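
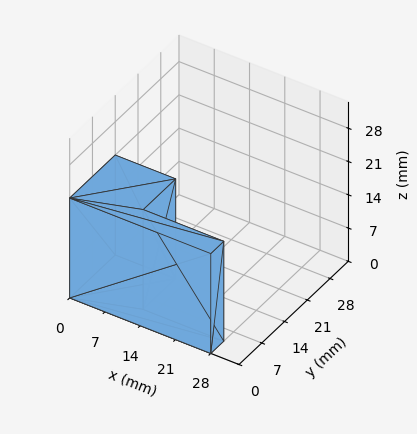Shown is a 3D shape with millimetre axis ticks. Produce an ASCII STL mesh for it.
Reading the render: the shape is an L-shaped prism: outer 28 × 14 mm, arm thicknesses ≈ 4 mm (horizontal) and 12 mm (vertical), extruded 21 mm in z (dimensions read to the nearest mm from the axis ticks). For the STL, each face is triangulated and given an outward normal.

solid part
  facet normal 0.0000 0.0000 -1.0000
    outer loop
      vertex 28.0 4.0 0.0
      vertex 28.0 0.0 0.0
      vertex 0.0 0.0 0.0
    endloop
  endfacet
  facet normal 0.0000 0.0000 -1.0000
    outer loop
      vertex 12.0 4.0 0.0
      vertex 28.0 4.0 0.0
      vertex 0.0 0.0 0.0
    endloop
  endfacet
  facet normal 0.0000 0.0000 -1.0000
    outer loop
      vertex 12.0 14.0 0.0
      vertex 12.0 4.0 0.0
      vertex 0.0 0.0 0.0
    endloop
  endfacet
  facet normal 0.0000 0.0000 -1.0000
    outer loop
      vertex 0.0 14.0 0.0
      vertex 12.0 14.0 0.0
      vertex 0.0 0.0 0.0
    endloop
  endfacet
  facet normal 0.0000 0.0000 1.0000
    outer loop
      vertex 0.0 0.0 21.0
      vertex 28.0 0.0 21.0
      vertex 28.0 4.0 21.0
    endloop
  endfacet
  facet normal 0.0000 0.0000 1.0000
    outer loop
      vertex 0.0 0.0 21.0
      vertex 28.0 4.0 21.0
      vertex 12.0 4.0 21.0
    endloop
  endfacet
  facet normal 0.0000 0.0000 1.0000
    outer loop
      vertex 0.0 0.0 21.0
      vertex 12.0 4.0 21.0
      vertex 12.0 14.0 21.0
    endloop
  endfacet
  facet normal 0.0000 0.0000 1.0000
    outer loop
      vertex 0.0 0.0 21.0
      vertex 12.0 14.0 21.0
      vertex 0.0 14.0 21.0
    endloop
  endfacet
  facet normal 0.0000 -1.0000 0.0000
    outer loop
      vertex 0.0 0.0 0.0
      vertex 28.0 0.0 0.0
      vertex 28.0 0.0 21.0
    endloop
  endfacet
  facet normal 0.0000 -1.0000 0.0000
    outer loop
      vertex 0.0 0.0 0.0
      vertex 28.0 0.0 21.0
      vertex 0.0 0.0 21.0
    endloop
  endfacet
  facet normal 1.0000 0.0000 0.0000
    outer loop
      vertex 28.0 0.0 0.0
      vertex 28.0 4.0 0.0
      vertex 28.0 4.0 21.0
    endloop
  endfacet
  facet normal 1.0000 0.0000 0.0000
    outer loop
      vertex 28.0 0.0 0.0
      vertex 28.0 4.0 21.0
      vertex 28.0 0.0 21.0
    endloop
  endfacet
  facet normal 0.0000 1.0000 0.0000
    outer loop
      vertex 28.0 4.0 0.0
      vertex 12.0 4.0 0.0
      vertex 12.0 4.0 21.0
    endloop
  endfacet
  facet normal 0.0000 1.0000 0.0000
    outer loop
      vertex 28.0 4.0 0.0
      vertex 12.0 4.0 21.0
      vertex 28.0 4.0 21.0
    endloop
  endfacet
  facet normal 1.0000 0.0000 0.0000
    outer loop
      vertex 12.0 4.0 0.0
      vertex 12.0 14.0 0.0
      vertex 12.0 14.0 21.0
    endloop
  endfacet
  facet normal 1.0000 0.0000 0.0000
    outer loop
      vertex 12.0 4.0 0.0
      vertex 12.0 14.0 21.0
      vertex 12.0 4.0 21.0
    endloop
  endfacet
  facet normal 0.0000 1.0000 0.0000
    outer loop
      vertex 12.0 14.0 0.0
      vertex 0.0 14.0 0.0
      vertex 0.0 14.0 21.0
    endloop
  endfacet
  facet normal 0.0000 1.0000 0.0000
    outer loop
      vertex 12.0 14.0 0.0
      vertex 0.0 14.0 21.0
      vertex 12.0 14.0 21.0
    endloop
  endfacet
  facet normal -1.0000 0.0000 0.0000
    outer loop
      vertex 0.0 14.0 0.0
      vertex 0.0 0.0 0.0
      vertex 0.0 0.0 21.0
    endloop
  endfacet
  facet normal -1.0000 0.0000 0.0000
    outer loop
      vertex 0.0 14.0 0.0
      vertex 0.0 0.0 21.0
      vertex 0.0 14.0 21.0
    endloop
  endfacet
endsolid part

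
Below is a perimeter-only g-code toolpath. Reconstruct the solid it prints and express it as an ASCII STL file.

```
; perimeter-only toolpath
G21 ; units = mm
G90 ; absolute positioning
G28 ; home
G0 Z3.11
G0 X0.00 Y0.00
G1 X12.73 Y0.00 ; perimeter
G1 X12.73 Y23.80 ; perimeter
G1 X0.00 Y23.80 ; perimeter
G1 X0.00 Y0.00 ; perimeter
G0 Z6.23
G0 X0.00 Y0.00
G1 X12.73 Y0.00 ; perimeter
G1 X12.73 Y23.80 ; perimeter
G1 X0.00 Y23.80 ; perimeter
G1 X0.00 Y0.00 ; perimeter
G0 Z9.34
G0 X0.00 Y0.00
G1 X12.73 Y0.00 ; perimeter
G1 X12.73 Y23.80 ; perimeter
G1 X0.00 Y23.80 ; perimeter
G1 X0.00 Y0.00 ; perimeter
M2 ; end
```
solid part
  facet normal 0.0000 0.0000 -1.0000
    outer loop
      vertex 12.73 23.80 0.00
      vertex 12.73 0.00 0.00
      vertex 0.00 0.00 0.00
    endloop
  endfacet
  facet normal 0.0000 0.0000 -1.0000
    outer loop
      vertex 0.00 23.80 0.00
      vertex 12.73 23.80 0.00
      vertex 0.00 0.00 0.00
    endloop
  endfacet
  facet normal 0.0000 0.0000 1.0000
    outer loop
      vertex 0.00 0.00 9.34
      vertex 12.73 0.00 9.34
      vertex 12.73 23.80 9.34
    endloop
  endfacet
  facet normal 0.0000 0.0000 1.0000
    outer loop
      vertex 0.00 0.00 9.34
      vertex 12.73 23.80 9.34
      vertex 0.00 23.80 9.34
    endloop
  endfacet
  facet normal 0.0000 -1.0000 0.0000
    outer loop
      vertex 0.00 0.00 0.00
      vertex 12.73 0.00 0.00
      vertex 12.73 0.00 9.34
    endloop
  endfacet
  facet normal 0.0000 -1.0000 0.0000
    outer loop
      vertex 0.00 0.00 0.00
      vertex 12.73 0.00 9.34
      vertex 0.00 0.00 9.34
    endloop
  endfacet
  facet normal 0.0000 1.0000 0.0000
    outer loop
      vertex 12.73 23.80 9.34
      vertex 12.73 23.80 0.00
      vertex 0.00 23.80 0.00
    endloop
  endfacet
  facet normal 0.0000 1.0000 0.0000
    outer loop
      vertex 0.00 23.80 9.34
      vertex 12.73 23.80 9.34
      vertex 0.00 23.80 0.00
    endloop
  endfacet
  facet normal -1.0000 0.0000 0.0000
    outer loop
      vertex 0.00 23.80 9.34
      vertex 0.00 23.80 0.00
      vertex 0.00 0.00 0.00
    endloop
  endfacet
  facet normal -1.0000 0.0000 0.0000
    outer loop
      vertex 0.00 0.00 9.34
      vertex 0.00 23.80 9.34
      vertex 0.00 0.00 0.00
    endloop
  endfacet
  facet normal 1.0000 0.0000 0.0000
    outer loop
      vertex 12.73 0.00 0.00
      vertex 12.73 23.80 0.00
      vertex 12.73 23.80 9.34
    endloop
  endfacet
  facet normal 1.0000 0.0000 0.0000
    outer loop
      vertex 12.73 0.00 0.00
      vertex 12.73 23.80 9.34
      vertex 12.73 0.00 9.34
    endloop
  endfacet
endsolid part

The G0 Z moves step by Δz≈3.11 mm. Every layer's G1 loop is the same polygon, so the solid is a straight extrusion of it from z=0 to z≈9.34. Closing with flat bottom and top caps and triangulating gives 12 facets — a rectangular box, roughly 12.7 × 23.8 mm footprint and 9.34 mm tall.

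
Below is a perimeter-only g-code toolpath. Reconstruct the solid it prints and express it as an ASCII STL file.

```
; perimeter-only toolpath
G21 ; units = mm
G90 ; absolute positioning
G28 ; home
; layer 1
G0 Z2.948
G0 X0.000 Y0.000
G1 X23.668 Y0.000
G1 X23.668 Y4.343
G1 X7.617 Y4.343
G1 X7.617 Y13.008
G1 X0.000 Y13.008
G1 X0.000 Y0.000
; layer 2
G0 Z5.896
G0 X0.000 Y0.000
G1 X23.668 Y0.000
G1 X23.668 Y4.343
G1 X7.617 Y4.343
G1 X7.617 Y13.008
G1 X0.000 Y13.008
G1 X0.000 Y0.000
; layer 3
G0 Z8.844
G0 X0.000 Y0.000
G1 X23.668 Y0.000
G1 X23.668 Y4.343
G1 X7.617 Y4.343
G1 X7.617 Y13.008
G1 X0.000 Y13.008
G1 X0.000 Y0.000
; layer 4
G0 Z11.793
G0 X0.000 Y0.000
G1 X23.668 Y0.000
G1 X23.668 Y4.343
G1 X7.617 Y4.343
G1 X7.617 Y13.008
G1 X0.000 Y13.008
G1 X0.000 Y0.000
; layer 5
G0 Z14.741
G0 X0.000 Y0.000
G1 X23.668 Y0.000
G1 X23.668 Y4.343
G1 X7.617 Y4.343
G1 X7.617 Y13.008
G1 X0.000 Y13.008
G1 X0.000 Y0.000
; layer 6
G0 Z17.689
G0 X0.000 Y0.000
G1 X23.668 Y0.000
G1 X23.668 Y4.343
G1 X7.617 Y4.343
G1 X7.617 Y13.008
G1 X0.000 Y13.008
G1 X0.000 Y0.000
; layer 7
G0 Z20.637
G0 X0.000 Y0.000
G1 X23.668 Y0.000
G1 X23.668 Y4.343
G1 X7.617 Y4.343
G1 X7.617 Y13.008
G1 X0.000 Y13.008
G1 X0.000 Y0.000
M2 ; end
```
solid part
  facet normal 0.0000 0.0000 -1.0000
    outer loop
      vertex 23.668 4.343 0.000
      vertex 23.668 0.000 0.000
      vertex 0.000 0.000 0.000
    endloop
  endfacet
  facet normal 0.0000 0.0000 -1.0000
    outer loop
      vertex 7.617 4.343 0.000
      vertex 23.668 4.343 0.000
      vertex 0.000 0.000 0.000
    endloop
  endfacet
  facet normal 0.0000 0.0000 -1.0000
    outer loop
      vertex 7.617 13.008 0.000
      vertex 7.617 4.343 0.000
      vertex 0.000 0.000 0.000
    endloop
  endfacet
  facet normal 0.0000 0.0000 -1.0000
    outer loop
      vertex 0.000 13.008 0.000
      vertex 7.617 13.008 0.000
      vertex 0.000 0.000 0.000
    endloop
  endfacet
  facet normal 0.0000 0.0000 1.0000
    outer loop
      vertex 0.000 0.000 20.637
      vertex 23.668 0.000 20.637
      vertex 23.668 4.343 20.637
    endloop
  endfacet
  facet normal 0.0000 0.0000 1.0000
    outer loop
      vertex 0.000 0.000 20.637
      vertex 23.668 4.343 20.637
      vertex 7.617 4.343 20.637
    endloop
  endfacet
  facet normal 0.0000 0.0000 1.0000
    outer loop
      vertex 0.000 0.000 20.637
      vertex 7.617 4.343 20.637
      vertex 7.617 13.008 20.637
    endloop
  endfacet
  facet normal 0.0000 0.0000 1.0000
    outer loop
      vertex 0.000 0.000 20.637
      vertex 7.617 13.008 20.637
      vertex 0.000 13.008 20.637
    endloop
  endfacet
  facet normal 0.0000 -1.0000 0.0000
    outer loop
      vertex 0.000 0.000 0.000
      vertex 23.668 0.000 0.000
      vertex 23.668 0.000 20.637
    endloop
  endfacet
  facet normal 0.0000 -1.0000 0.0000
    outer loop
      vertex 0.000 0.000 0.000
      vertex 23.668 0.000 20.637
      vertex 0.000 0.000 20.637
    endloop
  endfacet
  facet normal 1.0000 0.0000 0.0000
    outer loop
      vertex 23.668 0.000 0.000
      vertex 23.668 4.343 0.000
      vertex 23.668 4.343 20.637
    endloop
  endfacet
  facet normal 1.0000 0.0000 0.0000
    outer loop
      vertex 23.668 0.000 0.000
      vertex 23.668 4.343 20.637
      vertex 23.668 0.000 20.637
    endloop
  endfacet
  facet normal 0.0000 1.0000 0.0000
    outer loop
      vertex 23.668 4.343 0.000
      vertex 7.617 4.343 0.000
      vertex 7.617 4.343 20.637
    endloop
  endfacet
  facet normal 0.0000 1.0000 0.0000
    outer loop
      vertex 23.668 4.343 0.000
      vertex 7.617 4.343 20.637
      vertex 23.668 4.343 20.637
    endloop
  endfacet
  facet normal 1.0000 0.0000 0.0000
    outer loop
      vertex 7.617 4.343 0.000
      vertex 7.617 13.008 0.000
      vertex 7.617 13.008 20.637
    endloop
  endfacet
  facet normal 1.0000 0.0000 0.0000
    outer loop
      vertex 7.617 4.343 0.000
      vertex 7.617 13.008 20.637
      vertex 7.617 4.343 20.637
    endloop
  endfacet
  facet normal 0.0000 1.0000 0.0000
    outer loop
      vertex 7.617 13.008 0.000
      vertex 0.000 13.008 0.000
      vertex 0.000 13.008 20.637
    endloop
  endfacet
  facet normal 0.0000 1.0000 0.0000
    outer loop
      vertex 7.617 13.008 0.000
      vertex 0.000 13.008 20.637
      vertex 7.617 13.008 20.637
    endloop
  endfacet
  facet normal -1.0000 0.0000 0.0000
    outer loop
      vertex 0.000 13.008 0.000
      vertex 0.000 0.000 0.000
      vertex 0.000 0.000 20.637
    endloop
  endfacet
  facet normal -1.0000 0.0000 0.0000
    outer loop
      vertex 0.000 13.008 0.000
      vertex 0.000 0.000 20.637
      vertex 0.000 13.008 20.637
    endloop
  endfacet
endsolid part

The G0 Z moves step by Δz≈2.948 mm. Every layer's G1 loop is the same polygon, so the solid is a straight extrusion of it from z=0 to z≈20.6. Closing with flat bottom and top caps and triangulating gives 20 facets — an L-shaped prism: outer 23.7 × 13 mm, arm thicknesses ≈ 4.34 mm (horizontal) and 7.62 mm (vertical), extruded 20.6 mm in z.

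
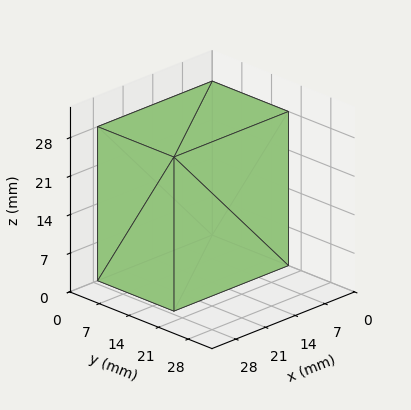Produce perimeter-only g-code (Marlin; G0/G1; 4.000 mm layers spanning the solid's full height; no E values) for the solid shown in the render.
Reading the render: the shape is a rectangular box, roughly 27 × 18 mm footprint and 28 mm tall (dimensions read to the nearest mm from the axis ticks). For the g-code, the solid's height is divided into equal slices at the stated Δz and each level perimeter traced with G1 moves after a G0 lift.

; perimeter-only toolpath
G21 ; units = mm
G90 ; absolute positioning
G28 ; home
; layer 1
G0 Z4.000
G0 X0.000 Y0.000
G1 X27.000 Y0.000
G1 X27.000 Y18.000
G1 X0.000 Y18.000
G1 X0.000 Y0.000
; layer 2
G0 Z8.000
G0 X0.000 Y0.000
G1 X27.000 Y0.000
G1 X27.000 Y18.000
G1 X0.000 Y18.000
G1 X0.000 Y0.000
; layer 3
G0 Z12.000
G0 X0.000 Y0.000
G1 X27.000 Y0.000
G1 X27.000 Y18.000
G1 X0.000 Y18.000
G1 X0.000 Y0.000
; layer 4
G0 Z16.000
G0 X0.000 Y0.000
G1 X27.000 Y0.000
G1 X27.000 Y18.000
G1 X0.000 Y18.000
G1 X0.000 Y0.000
; layer 5
G0 Z20.000
G0 X0.000 Y0.000
G1 X27.000 Y0.000
G1 X27.000 Y18.000
G1 X0.000 Y18.000
G1 X0.000 Y0.000
; layer 6
G0 Z24.000
G0 X0.000 Y0.000
G1 X27.000 Y0.000
G1 X27.000 Y18.000
G1 X0.000 Y18.000
G1 X0.000 Y0.000
; layer 7
G0 Z28.000
G0 X0.000 Y0.000
G1 X27.000 Y0.000
G1 X27.000 Y18.000
G1 X0.000 Y18.000
G1 X0.000 Y0.000
M2 ; end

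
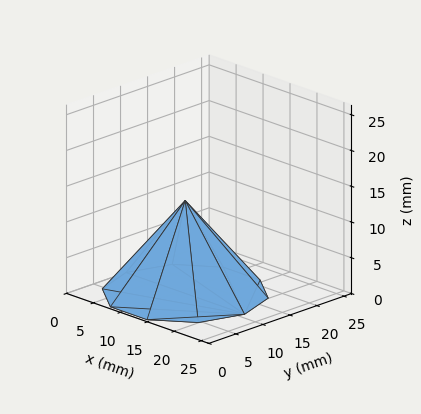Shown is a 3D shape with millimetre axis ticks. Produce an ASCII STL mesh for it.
Reading the render: the shape is a regular 10-sided pyramid, base circumscribed radius ≈ 11 mm, apex at z ≈ 13 mm (dimensions read to the nearest mm from the axis ticks). For the STL, each face is triangulated and given an outward normal.

solid part
  facet normal 0.0000 0.0000 -1.0000
    outer loop
      vertex 14.40 21.46 0.00
      vertex 19.90 17.47 0.00
      vertex 22.00 11.00 0.00
    endloop
  endfacet
  facet normal 0.0000 0.0000 -1.0000
    outer loop
      vertex 7.60 21.46 0.00
      vertex 14.40 21.46 0.00
      vertex 22.00 11.00 0.00
    endloop
  endfacet
  facet normal 0.0000 0.0000 -1.0000
    outer loop
      vertex 2.10 17.47 0.00
      vertex 7.60 21.46 0.00
      vertex 22.00 11.00 0.00
    endloop
  endfacet
  facet normal 0.0000 0.0000 -1.0000
    outer loop
      vertex 0.00 11.00 0.00
      vertex 2.10 17.47 0.00
      vertex 22.00 11.00 0.00
    endloop
  endfacet
  facet normal 0.0000 0.0000 -1.0000
    outer loop
      vertex 2.10 4.53 0.00
      vertex 0.00 11.00 0.00
      vertex 22.00 11.00 0.00
    endloop
  endfacet
  facet normal 0.0000 0.0000 -1.0000
    outer loop
      vertex 7.60 0.54 0.00
      vertex 2.10 4.53 0.00
      vertex 22.00 11.00 0.00
    endloop
  endfacet
  facet normal 0.0000 0.0000 -1.0000
    outer loop
      vertex 14.40 0.54 0.00
      vertex 7.60 0.54 0.00
      vertex 22.00 11.00 0.00
    endloop
  endfacet
  facet normal 0.0000 0.0000 -1.0000
    outer loop
      vertex 19.90 4.53 0.00
      vertex 14.40 0.54 0.00
      vertex 22.00 11.00 0.00
    endloop
  endfacet
  facet normal 0.7410 0.2405 0.6270
    outer loop
      vertex 22.00 11.00 0.00
      vertex 19.90 17.47 0.00
      vertex 11.00 11.00 13.00
    endloop
  endfacet
  facet normal 0.4574 0.6306 0.6270
    outer loop
      vertex 19.90 17.47 0.00
      vertex 14.40 21.46 0.00
      vertex 11.00 11.00 13.00
    endloop
  endfacet
  facet normal 0.0000 0.7791 0.6269
    outer loop
      vertex 14.40 21.46 0.00
      vertex 7.60 21.46 0.00
      vertex 11.00 11.00 13.00
    endloop
  endfacet
  facet normal -0.4574 0.6306 0.6270
    outer loop
      vertex 7.60 21.46 0.00
      vertex 2.10 17.47 0.00
      vertex 11.00 11.00 13.00
    endloop
  endfacet
  facet normal -0.7410 0.2405 0.6270
    outer loop
      vertex 2.10 17.47 0.00
      vertex 0.00 11.00 0.00
      vertex 11.00 11.00 13.00
    endloop
  endfacet
  facet normal -0.7410 -0.2405 0.6270
    outer loop
      vertex 0.00 11.00 0.00
      vertex 2.10 4.53 0.00
      vertex 11.00 11.00 13.00
    endloop
  endfacet
  facet normal -0.4574 -0.6306 0.6270
    outer loop
      vertex 2.10 4.53 0.00
      vertex 7.60 0.54 0.00
      vertex 11.00 11.00 13.00
    endloop
  endfacet
  facet normal 0.0000 -0.7791 0.6269
    outer loop
      vertex 7.60 0.54 0.00
      vertex 14.40 0.54 0.00
      vertex 11.00 11.00 13.00
    endloop
  endfacet
  facet normal 0.4574 -0.6306 0.6270
    outer loop
      vertex 14.40 0.54 0.00
      vertex 19.90 4.53 0.00
      vertex 11.00 11.00 13.00
    endloop
  endfacet
  facet normal 0.7410 -0.2405 0.6270
    outer loop
      vertex 19.90 4.53 0.00
      vertex 22.00 11.00 0.00
      vertex 11.00 11.00 13.00
    endloop
  endfacet
endsolid part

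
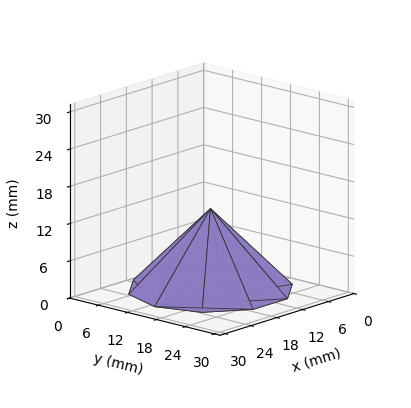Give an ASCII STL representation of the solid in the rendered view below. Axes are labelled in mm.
Reading the render: the shape is a regular 10-sided pyramid, base circumscribed radius ≈ 13 mm, apex at z ≈ 13 mm (dimensions read to the nearest mm from the axis ticks). For the STL, each face is triangulated and given an outward normal.

solid part
  facet normal 0.0000 0.0000 -1.0000
    outer loop
      vertex 17.0 25.4 0.0
      vertex 23.5 20.6 0.0
      vertex 26.0 13.0 0.0
    endloop
  endfacet
  facet normal 0.0000 0.0000 -1.0000
    outer loop
      vertex 9.0 25.4 0.0
      vertex 17.0 25.4 0.0
      vertex 26.0 13.0 0.0
    endloop
  endfacet
  facet normal 0.0000 0.0000 -1.0000
    outer loop
      vertex 2.5 20.6 0.0
      vertex 9.0 25.4 0.0
      vertex 26.0 13.0 0.0
    endloop
  endfacet
  facet normal 0.0000 0.0000 -1.0000
    outer loop
      vertex 0.0 13.0 0.0
      vertex 2.5 20.6 0.0
      vertex 26.0 13.0 0.0
    endloop
  endfacet
  facet normal 0.0000 0.0000 -1.0000
    outer loop
      vertex 2.5 5.4 0.0
      vertex 0.0 13.0 0.0
      vertex 26.0 13.0 0.0
    endloop
  endfacet
  facet normal 0.0000 0.0000 -1.0000
    outer loop
      vertex 9.0 0.6 0.0
      vertex 2.5 5.4 0.0
      vertex 26.0 13.0 0.0
    endloop
  endfacet
  facet normal 0.0000 0.0000 -1.0000
    outer loop
      vertex 17.0 0.6 0.0
      vertex 9.0 0.6 0.0
      vertex 26.0 13.0 0.0
    endloop
  endfacet
  facet normal 0.0000 0.0000 -1.0000
    outer loop
      vertex 23.5 5.4 0.0
      vertex 17.0 0.6 0.0
      vertex 26.0 13.0 0.0
    endloop
  endfacet
  facet normal 0.6887 0.2266 0.6887
    outer loop
      vertex 26.0 13.0 0.0
      vertex 23.5 20.6 0.0
      vertex 13.0 13.0 13.0
    endloop
  endfacet
  facet normal 0.4307 0.5832 0.6888
    outer loop
      vertex 23.5 20.6 0.0
      vertex 17.0 25.4 0.0
      vertex 13.0 13.0 13.0
    endloop
  endfacet
  facet normal 0.0000 0.7236 0.6902
    outer loop
      vertex 17.0 25.4 0.0
      vertex 9.0 25.4 0.0
      vertex 13.0 13.0 13.0
    endloop
  endfacet
  facet normal -0.4307 0.5832 0.6888
    outer loop
      vertex 9.0 25.4 0.0
      vertex 2.5 20.6 0.0
      vertex 13.0 13.0 13.0
    endloop
  endfacet
  facet normal -0.6887 0.2266 0.6887
    outer loop
      vertex 2.5 20.6 0.0
      vertex 0.0 13.0 0.0
      vertex 13.0 13.0 13.0
    endloop
  endfacet
  facet normal -0.6887 -0.2266 0.6887
    outer loop
      vertex 0.0 13.0 0.0
      vertex 2.5 5.4 0.0
      vertex 13.0 13.0 13.0
    endloop
  endfacet
  facet normal -0.4307 -0.5832 0.6888
    outer loop
      vertex 2.5 5.4 0.0
      vertex 9.0 0.6 0.0
      vertex 13.0 13.0 13.0
    endloop
  endfacet
  facet normal 0.0000 -0.7236 0.6902
    outer loop
      vertex 9.0 0.6 0.0
      vertex 17.0 0.6 0.0
      vertex 13.0 13.0 13.0
    endloop
  endfacet
  facet normal 0.4307 -0.5832 0.6888
    outer loop
      vertex 17.0 0.6 0.0
      vertex 23.5 5.4 0.0
      vertex 13.0 13.0 13.0
    endloop
  endfacet
  facet normal 0.6887 -0.2266 0.6887
    outer loop
      vertex 23.5 5.4 0.0
      vertex 26.0 13.0 0.0
      vertex 13.0 13.0 13.0
    endloop
  endfacet
endsolid part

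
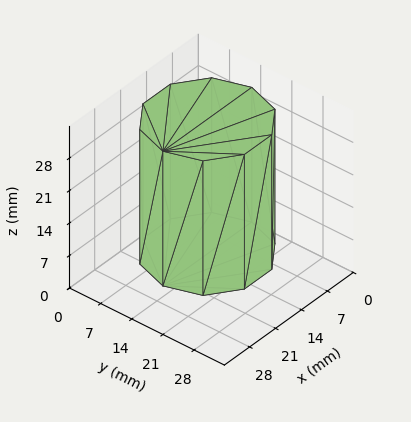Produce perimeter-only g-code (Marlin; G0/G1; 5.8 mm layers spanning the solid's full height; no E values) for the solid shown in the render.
Reading the render: the shape is a regular 10-sided prism (a cylinder approximated with 10 flat sides), circumscribed radius ≈ 12 mm, height ≈ 29 mm (dimensions read to the nearest mm from the axis ticks). For the g-code, the solid's height is divided into equal slices at the stated Δz and each level perimeter traced with G1 moves after a G0 lift.

; perimeter-only toolpath
G21 ; units = mm
G90 ; absolute positioning
G28 ; home
; layer 1
G0 Z5.8
G0 X24.0 Y12.0
G1 X21.7 Y19.1
G1 X15.7 Y23.4
G1 X8.3 Y23.4
G1 X2.3 Y19.1
G1 X0.0 Y12.0
G1 X2.3 Y4.9
G1 X8.3 Y0.6
G1 X15.7 Y0.6
G1 X21.7 Y4.9
G1 X24.0 Y12.0
; layer 2
G0 Z11.6
G0 X24.0 Y12.0
G1 X21.7 Y19.1
G1 X15.7 Y23.4
G1 X8.3 Y23.4
G1 X2.3 Y19.1
G1 X0.0 Y12.0
G1 X2.3 Y4.9
G1 X8.3 Y0.6
G1 X15.7 Y0.6
G1 X21.7 Y4.9
G1 X24.0 Y12.0
; layer 3
G0 Z17.4
G0 X24.0 Y12.0
G1 X21.7 Y19.1
G1 X15.7 Y23.4
G1 X8.3 Y23.4
G1 X2.3 Y19.1
G1 X0.0 Y12.0
G1 X2.3 Y4.9
G1 X8.3 Y0.6
G1 X15.7 Y0.6
G1 X21.7 Y4.9
G1 X24.0 Y12.0
; layer 4
G0 Z23.2
G0 X24.0 Y12.0
G1 X21.7 Y19.1
G1 X15.7 Y23.4
G1 X8.3 Y23.4
G1 X2.3 Y19.1
G1 X0.0 Y12.0
G1 X2.3 Y4.9
G1 X8.3 Y0.6
G1 X15.7 Y0.6
G1 X21.7 Y4.9
G1 X24.0 Y12.0
; layer 5
G0 Z29.0
G0 X24.0 Y12.0
G1 X21.7 Y19.1
G1 X15.7 Y23.4
G1 X8.3 Y23.4
G1 X2.3 Y19.1
G1 X0.0 Y12.0
G1 X2.3 Y4.9
G1 X8.3 Y0.6
G1 X15.7 Y0.6
G1 X21.7 Y4.9
G1 X24.0 Y12.0
M2 ; end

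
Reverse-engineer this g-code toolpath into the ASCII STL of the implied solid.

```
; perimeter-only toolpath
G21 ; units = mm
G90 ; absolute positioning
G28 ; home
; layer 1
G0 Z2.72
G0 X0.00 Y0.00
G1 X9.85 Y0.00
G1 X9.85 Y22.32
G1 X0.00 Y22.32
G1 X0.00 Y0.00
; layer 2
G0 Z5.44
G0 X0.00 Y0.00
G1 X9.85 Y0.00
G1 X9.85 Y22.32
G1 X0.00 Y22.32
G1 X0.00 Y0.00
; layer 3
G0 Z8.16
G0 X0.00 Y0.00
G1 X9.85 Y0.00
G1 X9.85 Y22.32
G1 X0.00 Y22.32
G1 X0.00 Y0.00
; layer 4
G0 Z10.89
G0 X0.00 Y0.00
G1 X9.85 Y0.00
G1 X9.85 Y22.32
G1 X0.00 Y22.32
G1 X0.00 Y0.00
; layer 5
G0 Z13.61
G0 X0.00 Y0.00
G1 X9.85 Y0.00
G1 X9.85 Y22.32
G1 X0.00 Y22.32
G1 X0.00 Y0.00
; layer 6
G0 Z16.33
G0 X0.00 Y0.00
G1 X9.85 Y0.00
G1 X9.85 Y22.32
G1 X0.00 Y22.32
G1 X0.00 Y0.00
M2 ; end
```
solid part
  facet normal 0.0000 0.0000 -1.0000
    outer loop
      vertex 9.85 22.32 0.00
      vertex 9.85 0.00 0.00
      vertex 0.00 0.00 0.00
    endloop
  endfacet
  facet normal 0.0000 0.0000 -1.0000
    outer loop
      vertex 0.00 22.32 0.00
      vertex 9.85 22.32 0.00
      vertex 0.00 0.00 0.00
    endloop
  endfacet
  facet normal 0.0000 0.0000 1.0000
    outer loop
      vertex 0.00 0.00 16.33
      vertex 9.85 0.00 16.33
      vertex 9.85 22.32 16.33
    endloop
  endfacet
  facet normal 0.0000 0.0000 1.0000
    outer loop
      vertex 0.00 0.00 16.33
      vertex 9.85 22.32 16.33
      vertex 0.00 22.32 16.33
    endloop
  endfacet
  facet normal 0.0000 -1.0000 0.0000
    outer loop
      vertex 0.00 0.00 0.00
      vertex 9.85 0.00 0.00
      vertex 9.85 0.00 16.33
    endloop
  endfacet
  facet normal 0.0000 -1.0000 0.0000
    outer loop
      vertex 0.00 0.00 0.00
      vertex 9.85 0.00 16.33
      vertex 0.00 0.00 16.33
    endloop
  endfacet
  facet normal 0.0000 1.0000 0.0000
    outer loop
      vertex 9.85 22.32 16.33
      vertex 9.85 22.32 0.00
      vertex 0.00 22.32 0.00
    endloop
  endfacet
  facet normal 0.0000 1.0000 0.0000
    outer loop
      vertex 0.00 22.32 16.33
      vertex 9.85 22.32 16.33
      vertex 0.00 22.32 0.00
    endloop
  endfacet
  facet normal -1.0000 0.0000 0.0000
    outer loop
      vertex 0.00 22.32 16.33
      vertex 0.00 22.32 0.00
      vertex 0.00 0.00 0.00
    endloop
  endfacet
  facet normal -1.0000 0.0000 0.0000
    outer loop
      vertex 0.00 0.00 16.33
      vertex 0.00 22.32 16.33
      vertex 0.00 0.00 0.00
    endloop
  endfacet
  facet normal 1.0000 0.0000 0.0000
    outer loop
      vertex 9.85 0.00 0.00
      vertex 9.85 22.32 0.00
      vertex 9.85 22.32 16.33
    endloop
  endfacet
  facet normal 1.0000 0.0000 0.0000
    outer loop
      vertex 9.85 0.00 0.00
      vertex 9.85 22.32 16.33
      vertex 9.85 0.00 16.33
    endloop
  endfacet
endsolid part

The G0 Z moves step by Δz≈2.72 mm. Every layer's G1 loop is the same polygon, so the solid is a straight extrusion of it from z=0 to z≈16.3. Closing with flat bottom and top caps and triangulating gives 12 facets — a rectangular box, roughly 9.85 × 22.3 mm footprint and 16.3 mm tall.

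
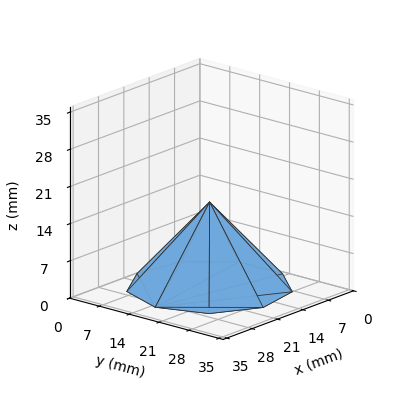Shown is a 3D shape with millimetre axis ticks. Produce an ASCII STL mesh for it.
Reading the render: the shape is a regular 9-sided pyramid, base circumscribed radius ≈ 15 mm, apex at z ≈ 16 mm (dimensions read to the nearest mm from the axis ticks). For the STL, each face is triangulated and given an outward normal.

solid part
  facet normal 0.0000 0.0000 -1.0000
    outer loop
      vertex 17.605 29.772 0.000
      vertex 26.491 24.642 0.000
      vertex 30.000 15.000 0.000
    endloop
  endfacet
  facet normal 0.0000 0.0000 -1.0000
    outer loop
      vertex 7.500 27.990 0.000
      vertex 17.605 29.772 0.000
      vertex 30.000 15.000 0.000
    endloop
  endfacet
  facet normal 0.0000 0.0000 -1.0000
    outer loop
      vertex 0.905 20.130 0.000
      vertex 7.500 27.990 0.000
      vertex 30.000 15.000 0.000
    endloop
  endfacet
  facet normal 0.0000 0.0000 -1.0000
    outer loop
      vertex 0.905 9.870 0.000
      vertex 0.905 20.130 0.000
      vertex 30.000 15.000 0.000
    endloop
  endfacet
  facet normal 0.0000 0.0000 -1.0000
    outer loop
      vertex 7.500 2.010 0.000
      vertex 0.905 9.870 0.000
      vertex 30.000 15.000 0.000
    endloop
  endfacet
  facet normal 0.0000 0.0000 -1.0000
    outer loop
      vertex 17.605 0.228 0.000
      vertex 7.500 2.010 0.000
      vertex 30.000 15.000 0.000
    endloop
  endfacet
  facet normal 0.0000 0.0000 -1.0000
    outer loop
      vertex 26.491 5.358 0.000
      vertex 17.605 0.228 0.000
      vertex 30.000 15.000 0.000
    endloop
  endfacet
  facet normal 0.7051 0.2566 0.6610
    outer loop
      vertex 30.000 15.000 0.000
      vertex 26.491 24.642 0.000
      vertex 15.000 15.000 16.000
    endloop
  endfacet
  facet normal 0.3752 0.6498 0.6610
    outer loop
      vertex 26.491 24.642 0.000
      vertex 17.605 29.772 0.000
      vertex 15.000 15.000 16.000
    endloop
  endfacet
  facet normal -0.1303 0.7390 0.6610
    outer loop
      vertex 17.605 29.772 0.000
      vertex 7.500 27.990 0.000
      vertex 15.000 15.000 16.000
    endloop
  endfacet
  facet normal -0.5748 0.4823 0.6610
    outer loop
      vertex 7.500 27.990 0.000
      vertex 0.905 20.130 0.000
      vertex 15.000 15.000 16.000
    endloop
  endfacet
  facet normal -0.7504 0.0000 0.6610
    outer loop
      vertex 0.905 20.130 0.000
      vertex 0.905 9.870 0.000
      vertex 15.000 15.000 16.000
    endloop
  endfacet
  facet normal -0.5748 -0.4823 0.6610
    outer loop
      vertex 0.905 9.870 0.000
      vertex 7.500 2.010 0.000
      vertex 15.000 15.000 16.000
    endloop
  endfacet
  facet normal -0.1303 -0.7390 0.6610
    outer loop
      vertex 7.500 2.010 0.000
      vertex 17.605 0.228 0.000
      vertex 15.000 15.000 16.000
    endloop
  endfacet
  facet normal 0.3752 -0.6498 0.6610
    outer loop
      vertex 17.605 0.228 0.000
      vertex 26.491 5.358 0.000
      vertex 15.000 15.000 16.000
    endloop
  endfacet
  facet normal 0.7051 -0.2566 0.6610
    outer loop
      vertex 26.491 5.358 0.000
      vertex 30.000 15.000 0.000
      vertex 15.000 15.000 16.000
    endloop
  endfacet
endsolid part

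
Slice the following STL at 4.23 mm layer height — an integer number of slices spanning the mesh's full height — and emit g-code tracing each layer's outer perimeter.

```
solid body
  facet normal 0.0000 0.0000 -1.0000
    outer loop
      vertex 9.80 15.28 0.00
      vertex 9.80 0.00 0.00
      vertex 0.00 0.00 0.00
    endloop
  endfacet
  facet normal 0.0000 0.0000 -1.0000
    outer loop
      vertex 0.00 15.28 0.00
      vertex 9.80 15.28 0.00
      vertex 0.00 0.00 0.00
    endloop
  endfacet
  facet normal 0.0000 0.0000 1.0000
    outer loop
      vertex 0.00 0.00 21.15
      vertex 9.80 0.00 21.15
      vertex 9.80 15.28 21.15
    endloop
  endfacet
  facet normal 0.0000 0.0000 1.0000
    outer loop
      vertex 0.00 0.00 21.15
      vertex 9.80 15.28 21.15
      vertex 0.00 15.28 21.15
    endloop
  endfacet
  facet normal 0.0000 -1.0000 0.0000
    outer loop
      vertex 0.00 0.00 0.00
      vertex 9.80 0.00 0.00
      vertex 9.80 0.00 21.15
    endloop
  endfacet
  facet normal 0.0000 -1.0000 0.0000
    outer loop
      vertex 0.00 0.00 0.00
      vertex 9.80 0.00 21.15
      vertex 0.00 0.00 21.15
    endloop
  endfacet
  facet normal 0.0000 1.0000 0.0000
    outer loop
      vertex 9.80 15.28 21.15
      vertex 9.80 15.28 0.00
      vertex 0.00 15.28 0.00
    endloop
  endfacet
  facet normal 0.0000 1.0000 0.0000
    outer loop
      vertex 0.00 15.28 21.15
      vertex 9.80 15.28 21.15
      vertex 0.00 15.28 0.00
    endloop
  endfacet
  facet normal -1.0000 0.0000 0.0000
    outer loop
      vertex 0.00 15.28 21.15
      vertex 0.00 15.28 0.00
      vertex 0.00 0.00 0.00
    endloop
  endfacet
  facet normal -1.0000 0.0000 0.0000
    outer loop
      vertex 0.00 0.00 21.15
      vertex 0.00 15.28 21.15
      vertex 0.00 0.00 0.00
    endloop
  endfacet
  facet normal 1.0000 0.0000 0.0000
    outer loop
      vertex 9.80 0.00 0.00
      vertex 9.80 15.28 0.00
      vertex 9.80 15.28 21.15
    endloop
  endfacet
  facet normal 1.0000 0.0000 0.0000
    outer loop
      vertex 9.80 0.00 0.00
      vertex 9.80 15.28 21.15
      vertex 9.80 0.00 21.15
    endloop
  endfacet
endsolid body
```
; perimeter-only toolpath
G21 ; units = mm
G90 ; absolute positioning
G28 ; home
; layer 1
G0 Z4.23
G0 X0.00 Y0.00
G1 X9.80 Y0.00
G1 X9.80 Y15.28
G1 X0.00 Y15.28
G1 X0.00 Y0.00
; layer 2
G0 Z8.46
G0 X0.00 Y0.00
G1 X9.80 Y0.00
G1 X9.80 Y15.28
G1 X0.00 Y15.28
G1 X0.00 Y0.00
; layer 3
G0 Z12.69
G0 X0.00 Y0.00
G1 X9.80 Y0.00
G1 X9.80 Y15.28
G1 X0.00 Y15.28
G1 X0.00 Y0.00
; layer 4
G0 Z16.92
G0 X0.00 Y0.00
G1 X9.80 Y0.00
G1 X9.80 Y15.28
G1 X0.00 Y15.28
G1 X0.00 Y0.00
; layer 5
G0 Z21.15
G0 X0.00 Y0.00
G1 X9.80 Y0.00
G1 X9.80 Y15.28
G1 X0.00 Y15.28
G1 X0.00 Y0.00
M2 ; end

The solid is a rectangular box, roughly 9.8 × 15.3 mm footprint and 21.1 mm tall. Slicing at Δz = 4.23 mm — 5 equal slices spanning the solid's height, so layer i sits at z = i·h/5 — gives 5 non-empty perimeters. Each is a 4-segment closed polygon; G0 lifts to the layer z and rapids to the start vertex, then G1 traces the edges.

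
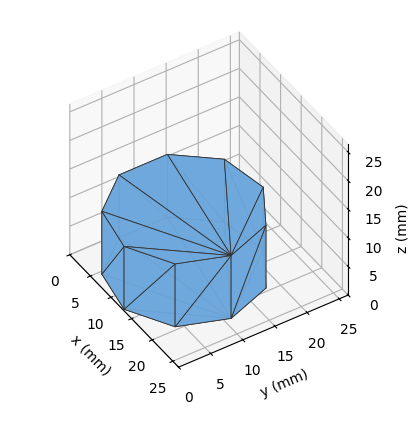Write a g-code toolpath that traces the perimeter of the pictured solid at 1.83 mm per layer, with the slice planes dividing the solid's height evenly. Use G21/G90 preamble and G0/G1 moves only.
Reading the render: the shape is a regular 9-sided prism (a cylinder approximated with 9 flat sides), circumscribed radius ≈ 11 mm, height ≈ 11 mm (dimensions read to the nearest mm from the axis ticks). For the g-code, the solid's height is divided into equal slices at the stated Δz and each level perimeter traced with G1 moves after a G0 lift.

; perimeter-only toolpath
G21 ; units = mm
G90 ; absolute positioning
G28 ; home
; layer 1
G0 Z1.83
G0 X22.00 Y11.00
G1 X19.43 Y18.07
G1 X12.91 Y21.83
G1 X5.50 Y20.53
G1 X0.66 Y14.76
G1 X0.66 Y7.24
G1 X5.50 Y1.47
G1 X12.91 Y0.17
G1 X19.43 Y3.93
G1 X22.00 Y11.00
; layer 2
G0 Z3.67
G0 X22.00 Y11.00
G1 X19.43 Y18.07
G1 X12.91 Y21.83
G1 X5.50 Y20.53
G1 X0.66 Y14.76
G1 X0.66 Y7.24
G1 X5.50 Y1.47
G1 X12.91 Y0.17
G1 X19.43 Y3.93
G1 X22.00 Y11.00
; layer 3
G0 Z5.50
G0 X22.00 Y11.00
G1 X19.43 Y18.07
G1 X12.91 Y21.83
G1 X5.50 Y20.53
G1 X0.66 Y14.76
G1 X0.66 Y7.24
G1 X5.50 Y1.47
G1 X12.91 Y0.17
G1 X19.43 Y3.93
G1 X22.00 Y11.00
; layer 4
G0 Z7.33
G0 X22.00 Y11.00
G1 X19.43 Y18.07
G1 X12.91 Y21.83
G1 X5.50 Y20.53
G1 X0.66 Y14.76
G1 X0.66 Y7.24
G1 X5.50 Y1.47
G1 X12.91 Y0.17
G1 X19.43 Y3.93
G1 X22.00 Y11.00
; layer 5
G0 Z9.17
G0 X22.00 Y11.00
G1 X19.43 Y18.07
G1 X12.91 Y21.83
G1 X5.50 Y20.53
G1 X0.66 Y14.76
G1 X0.66 Y7.24
G1 X5.50 Y1.47
G1 X12.91 Y0.17
G1 X19.43 Y3.93
G1 X22.00 Y11.00
; layer 6
G0 Z11.00
G0 X22.00 Y11.00
G1 X19.43 Y18.07
G1 X12.91 Y21.83
G1 X5.50 Y20.53
G1 X0.66 Y14.76
G1 X0.66 Y7.24
G1 X5.50 Y1.47
G1 X12.91 Y0.17
G1 X19.43 Y3.93
G1 X22.00 Y11.00
M2 ; end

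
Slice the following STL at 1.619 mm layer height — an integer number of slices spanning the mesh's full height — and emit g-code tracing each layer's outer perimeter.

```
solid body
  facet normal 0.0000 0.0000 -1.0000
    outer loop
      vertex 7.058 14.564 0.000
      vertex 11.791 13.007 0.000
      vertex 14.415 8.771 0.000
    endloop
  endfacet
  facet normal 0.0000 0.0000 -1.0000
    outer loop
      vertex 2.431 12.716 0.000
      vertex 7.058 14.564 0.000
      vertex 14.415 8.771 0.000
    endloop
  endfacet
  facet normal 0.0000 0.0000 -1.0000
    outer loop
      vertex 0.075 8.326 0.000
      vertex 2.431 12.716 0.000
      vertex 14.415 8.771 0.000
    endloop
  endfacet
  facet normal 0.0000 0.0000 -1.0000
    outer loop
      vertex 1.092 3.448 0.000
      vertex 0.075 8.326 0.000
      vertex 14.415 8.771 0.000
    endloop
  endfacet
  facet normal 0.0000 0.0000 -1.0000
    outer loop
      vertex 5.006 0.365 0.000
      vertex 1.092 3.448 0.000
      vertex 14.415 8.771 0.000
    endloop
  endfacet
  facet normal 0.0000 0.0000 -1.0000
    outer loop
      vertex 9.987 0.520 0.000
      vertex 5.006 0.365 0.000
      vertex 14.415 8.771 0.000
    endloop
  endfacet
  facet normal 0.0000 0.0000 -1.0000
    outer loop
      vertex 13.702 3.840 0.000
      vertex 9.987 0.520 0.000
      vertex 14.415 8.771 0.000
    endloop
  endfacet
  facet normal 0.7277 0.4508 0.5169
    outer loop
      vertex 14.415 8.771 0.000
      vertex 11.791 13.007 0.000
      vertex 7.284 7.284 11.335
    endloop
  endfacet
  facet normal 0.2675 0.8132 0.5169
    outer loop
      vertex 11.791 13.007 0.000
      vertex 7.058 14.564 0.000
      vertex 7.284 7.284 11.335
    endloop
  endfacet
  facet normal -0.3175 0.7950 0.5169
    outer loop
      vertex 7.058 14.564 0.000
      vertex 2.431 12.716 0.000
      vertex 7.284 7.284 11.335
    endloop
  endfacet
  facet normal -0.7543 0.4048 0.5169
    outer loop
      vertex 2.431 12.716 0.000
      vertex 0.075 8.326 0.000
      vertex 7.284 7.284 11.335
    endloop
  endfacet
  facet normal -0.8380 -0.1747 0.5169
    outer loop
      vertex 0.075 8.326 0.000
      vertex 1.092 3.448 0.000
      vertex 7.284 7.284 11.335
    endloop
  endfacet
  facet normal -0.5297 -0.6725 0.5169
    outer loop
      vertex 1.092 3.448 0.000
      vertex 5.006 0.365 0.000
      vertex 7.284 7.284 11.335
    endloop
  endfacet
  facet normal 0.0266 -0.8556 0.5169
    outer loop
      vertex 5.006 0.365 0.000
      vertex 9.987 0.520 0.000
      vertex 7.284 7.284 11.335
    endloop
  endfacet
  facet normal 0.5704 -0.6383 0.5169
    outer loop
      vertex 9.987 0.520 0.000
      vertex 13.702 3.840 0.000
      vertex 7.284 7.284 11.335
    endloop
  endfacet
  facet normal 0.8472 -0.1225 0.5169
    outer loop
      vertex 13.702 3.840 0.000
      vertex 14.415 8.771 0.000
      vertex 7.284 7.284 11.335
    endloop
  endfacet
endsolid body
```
; perimeter-only toolpath
G21 ; units = mm
G90 ; absolute positioning
G28 ; home
; layer 1
G0 Z1.619
G0 X13.396 Y8.559
G1 X11.147 Y12.189
G1 X7.090 Y13.524
G1 X3.124 Y11.940
G1 X1.105 Y8.177
G1 X1.977 Y3.996
G1 X5.331 Y1.353
G1 X9.601 Y1.486
G1 X12.785 Y4.332
G1 X13.396 Y8.559
; layer 2
G0 Z3.239
G0 X12.378 Y8.346
G1 X10.503 Y11.372
G1 X7.123 Y12.484
G1 X3.818 Y11.164
G1 X2.135 Y8.028
G1 X2.861 Y4.544
G1 X5.657 Y2.342
G1 X9.215 Y2.453
G1 X11.868 Y4.824
G1 X12.378 Y8.346
; layer 3
G0 Z4.858
G0 X11.359 Y8.134
G1 X9.859 Y10.554
G1 X7.155 Y11.444
G1 X4.511 Y10.388
G1 X3.165 Y7.879
G1 X3.746 Y5.092
G1 X5.982 Y3.330
G1 X8.829 Y3.419
G1 X10.951 Y5.316
G1 X11.359 Y8.134
; layer 4
G0 Z6.477
G0 X10.340 Y7.921
G1 X9.216 Y9.737
G1 X7.187 Y10.404
G1 X5.204 Y9.612
G1 X4.194 Y7.731
G1 X4.630 Y5.640
G1 X6.308 Y4.319
G1 X8.442 Y4.385
G1 X10.035 Y5.808
G1 X10.340 Y7.921
; layer 5
G0 Z8.096
G0 X9.321 Y7.709
G1 X8.572 Y8.919
G1 X7.219 Y9.364
G1 X5.897 Y8.836
G1 X5.224 Y7.582
G1 X5.515 Y6.188
G1 X6.633 Y5.307
G1 X8.056 Y5.351
G1 X9.118 Y6.300
G1 X9.321 Y7.709
; layer 6
G0 Z9.716
G0 X8.303 Y7.496
G1 X7.928 Y8.102
G1 X7.252 Y8.324
G1 X6.591 Y8.060
G1 X6.254 Y7.433
G1 X6.399 Y6.736
G1 X6.959 Y6.296
G1 X7.670 Y6.318
G1 X8.201 Y6.792
G1 X8.303 Y7.496
M2 ; end

The solid is a regular 9-sided pyramid, base circumscribed radius ≈ 7.28 mm, apex at z ≈ 11.3 mm. Slicing at Δz = 1.619 mm — 7 equal slices spanning the solid's height, so layer i sits at z = i·h/7 — gives 6 non-empty perimeters. Each is a 9-segment closed polygon; G0 lifts to the layer z and rapids to the start vertex, then G1 traces the edges. The cross-section shrinks linearly with z (the slice at the apex is degenerate and omitted).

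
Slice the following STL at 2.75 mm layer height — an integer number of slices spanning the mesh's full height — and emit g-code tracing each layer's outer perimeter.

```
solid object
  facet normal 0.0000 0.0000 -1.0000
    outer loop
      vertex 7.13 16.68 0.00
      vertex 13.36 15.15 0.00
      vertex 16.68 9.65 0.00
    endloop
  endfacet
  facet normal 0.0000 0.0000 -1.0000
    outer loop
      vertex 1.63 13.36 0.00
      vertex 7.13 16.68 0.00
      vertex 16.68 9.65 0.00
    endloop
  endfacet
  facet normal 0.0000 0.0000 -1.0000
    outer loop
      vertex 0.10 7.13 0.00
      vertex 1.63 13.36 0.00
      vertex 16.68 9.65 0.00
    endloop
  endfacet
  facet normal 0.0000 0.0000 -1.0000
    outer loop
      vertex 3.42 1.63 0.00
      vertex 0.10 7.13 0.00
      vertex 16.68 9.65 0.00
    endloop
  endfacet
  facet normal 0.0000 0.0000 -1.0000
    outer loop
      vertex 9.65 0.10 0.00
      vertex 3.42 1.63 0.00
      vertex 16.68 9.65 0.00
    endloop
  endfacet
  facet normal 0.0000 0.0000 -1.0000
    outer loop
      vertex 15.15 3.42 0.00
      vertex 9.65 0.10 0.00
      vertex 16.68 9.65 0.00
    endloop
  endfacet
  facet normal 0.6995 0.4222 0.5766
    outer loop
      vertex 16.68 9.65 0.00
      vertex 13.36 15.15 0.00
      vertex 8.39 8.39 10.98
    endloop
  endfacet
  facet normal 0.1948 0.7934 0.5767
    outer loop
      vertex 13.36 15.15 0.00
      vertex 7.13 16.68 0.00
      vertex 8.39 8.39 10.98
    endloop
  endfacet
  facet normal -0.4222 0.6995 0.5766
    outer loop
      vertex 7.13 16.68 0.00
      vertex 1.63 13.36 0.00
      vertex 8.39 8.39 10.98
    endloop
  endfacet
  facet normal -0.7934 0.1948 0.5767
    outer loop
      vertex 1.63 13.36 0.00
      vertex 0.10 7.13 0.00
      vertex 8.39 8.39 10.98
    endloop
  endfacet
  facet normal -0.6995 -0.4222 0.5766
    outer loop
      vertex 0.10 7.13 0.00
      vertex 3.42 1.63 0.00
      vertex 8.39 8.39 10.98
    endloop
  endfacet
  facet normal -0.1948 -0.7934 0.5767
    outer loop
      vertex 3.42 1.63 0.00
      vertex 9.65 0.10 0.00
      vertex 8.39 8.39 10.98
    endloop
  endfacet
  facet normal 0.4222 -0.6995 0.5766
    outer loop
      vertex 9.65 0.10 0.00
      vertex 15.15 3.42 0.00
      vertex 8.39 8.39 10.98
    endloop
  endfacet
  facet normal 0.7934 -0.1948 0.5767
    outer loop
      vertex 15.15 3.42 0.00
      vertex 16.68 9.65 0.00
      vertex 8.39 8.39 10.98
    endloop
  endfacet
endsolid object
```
; perimeter-only toolpath
G21 ; units = mm
G90 ; absolute positioning
G28 ; home
; layer 1
G0 Z2.75
G0 X14.61 Y9.34
G1 X12.12 Y13.46
G1 X7.45 Y14.61
G1 X3.32 Y12.12
G1 X2.17 Y7.45
G1 X4.66 Y3.32
G1 X9.34 Y2.17
G1 X13.46 Y4.66
G1 X14.61 Y9.34
; layer 2
G0 Z5.49
G0 X12.54 Y9.02
G1 X10.88 Y11.77
G1 X7.76 Y12.54
G1 X5.01 Y10.88
G1 X4.25 Y7.76
G1 X5.91 Y5.01
G1 X9.02 Y4.25
G1 X11.77 Y5.91
G1 X12.54 Y9.02
; layer 3
G0 Z8.23
G0 X10.46 Y8.71
G1 X9.63 Y10.08
G1 X8.08 Y10.46
G1 X6.70 Y9.63
G1 X6.32 Y8.08
G1 X7.15 Y6.70
G1 X8.71 Y6.32
G1 X10.08 Y7.15
G1 X10.46 Y8.71
M2 ; end

The solid is a regular 8-sided pyramid, base circumscribed radius ≈ 8.39 mm, apex at z ≈ 11 mm. Slicing at Δz = 2.75 mm — 4 equal slices spanning the solid's height, so layer i sits at z = i·h/4 — gives 3 non-empty perimeters. Each is a 8-segment closed polygon; G0 lifts to the layer z and rapids to the start vertex, then G1 traces the edges. The cross-section shrinks linearly with z (the slice at the apex is degenerate and omitted).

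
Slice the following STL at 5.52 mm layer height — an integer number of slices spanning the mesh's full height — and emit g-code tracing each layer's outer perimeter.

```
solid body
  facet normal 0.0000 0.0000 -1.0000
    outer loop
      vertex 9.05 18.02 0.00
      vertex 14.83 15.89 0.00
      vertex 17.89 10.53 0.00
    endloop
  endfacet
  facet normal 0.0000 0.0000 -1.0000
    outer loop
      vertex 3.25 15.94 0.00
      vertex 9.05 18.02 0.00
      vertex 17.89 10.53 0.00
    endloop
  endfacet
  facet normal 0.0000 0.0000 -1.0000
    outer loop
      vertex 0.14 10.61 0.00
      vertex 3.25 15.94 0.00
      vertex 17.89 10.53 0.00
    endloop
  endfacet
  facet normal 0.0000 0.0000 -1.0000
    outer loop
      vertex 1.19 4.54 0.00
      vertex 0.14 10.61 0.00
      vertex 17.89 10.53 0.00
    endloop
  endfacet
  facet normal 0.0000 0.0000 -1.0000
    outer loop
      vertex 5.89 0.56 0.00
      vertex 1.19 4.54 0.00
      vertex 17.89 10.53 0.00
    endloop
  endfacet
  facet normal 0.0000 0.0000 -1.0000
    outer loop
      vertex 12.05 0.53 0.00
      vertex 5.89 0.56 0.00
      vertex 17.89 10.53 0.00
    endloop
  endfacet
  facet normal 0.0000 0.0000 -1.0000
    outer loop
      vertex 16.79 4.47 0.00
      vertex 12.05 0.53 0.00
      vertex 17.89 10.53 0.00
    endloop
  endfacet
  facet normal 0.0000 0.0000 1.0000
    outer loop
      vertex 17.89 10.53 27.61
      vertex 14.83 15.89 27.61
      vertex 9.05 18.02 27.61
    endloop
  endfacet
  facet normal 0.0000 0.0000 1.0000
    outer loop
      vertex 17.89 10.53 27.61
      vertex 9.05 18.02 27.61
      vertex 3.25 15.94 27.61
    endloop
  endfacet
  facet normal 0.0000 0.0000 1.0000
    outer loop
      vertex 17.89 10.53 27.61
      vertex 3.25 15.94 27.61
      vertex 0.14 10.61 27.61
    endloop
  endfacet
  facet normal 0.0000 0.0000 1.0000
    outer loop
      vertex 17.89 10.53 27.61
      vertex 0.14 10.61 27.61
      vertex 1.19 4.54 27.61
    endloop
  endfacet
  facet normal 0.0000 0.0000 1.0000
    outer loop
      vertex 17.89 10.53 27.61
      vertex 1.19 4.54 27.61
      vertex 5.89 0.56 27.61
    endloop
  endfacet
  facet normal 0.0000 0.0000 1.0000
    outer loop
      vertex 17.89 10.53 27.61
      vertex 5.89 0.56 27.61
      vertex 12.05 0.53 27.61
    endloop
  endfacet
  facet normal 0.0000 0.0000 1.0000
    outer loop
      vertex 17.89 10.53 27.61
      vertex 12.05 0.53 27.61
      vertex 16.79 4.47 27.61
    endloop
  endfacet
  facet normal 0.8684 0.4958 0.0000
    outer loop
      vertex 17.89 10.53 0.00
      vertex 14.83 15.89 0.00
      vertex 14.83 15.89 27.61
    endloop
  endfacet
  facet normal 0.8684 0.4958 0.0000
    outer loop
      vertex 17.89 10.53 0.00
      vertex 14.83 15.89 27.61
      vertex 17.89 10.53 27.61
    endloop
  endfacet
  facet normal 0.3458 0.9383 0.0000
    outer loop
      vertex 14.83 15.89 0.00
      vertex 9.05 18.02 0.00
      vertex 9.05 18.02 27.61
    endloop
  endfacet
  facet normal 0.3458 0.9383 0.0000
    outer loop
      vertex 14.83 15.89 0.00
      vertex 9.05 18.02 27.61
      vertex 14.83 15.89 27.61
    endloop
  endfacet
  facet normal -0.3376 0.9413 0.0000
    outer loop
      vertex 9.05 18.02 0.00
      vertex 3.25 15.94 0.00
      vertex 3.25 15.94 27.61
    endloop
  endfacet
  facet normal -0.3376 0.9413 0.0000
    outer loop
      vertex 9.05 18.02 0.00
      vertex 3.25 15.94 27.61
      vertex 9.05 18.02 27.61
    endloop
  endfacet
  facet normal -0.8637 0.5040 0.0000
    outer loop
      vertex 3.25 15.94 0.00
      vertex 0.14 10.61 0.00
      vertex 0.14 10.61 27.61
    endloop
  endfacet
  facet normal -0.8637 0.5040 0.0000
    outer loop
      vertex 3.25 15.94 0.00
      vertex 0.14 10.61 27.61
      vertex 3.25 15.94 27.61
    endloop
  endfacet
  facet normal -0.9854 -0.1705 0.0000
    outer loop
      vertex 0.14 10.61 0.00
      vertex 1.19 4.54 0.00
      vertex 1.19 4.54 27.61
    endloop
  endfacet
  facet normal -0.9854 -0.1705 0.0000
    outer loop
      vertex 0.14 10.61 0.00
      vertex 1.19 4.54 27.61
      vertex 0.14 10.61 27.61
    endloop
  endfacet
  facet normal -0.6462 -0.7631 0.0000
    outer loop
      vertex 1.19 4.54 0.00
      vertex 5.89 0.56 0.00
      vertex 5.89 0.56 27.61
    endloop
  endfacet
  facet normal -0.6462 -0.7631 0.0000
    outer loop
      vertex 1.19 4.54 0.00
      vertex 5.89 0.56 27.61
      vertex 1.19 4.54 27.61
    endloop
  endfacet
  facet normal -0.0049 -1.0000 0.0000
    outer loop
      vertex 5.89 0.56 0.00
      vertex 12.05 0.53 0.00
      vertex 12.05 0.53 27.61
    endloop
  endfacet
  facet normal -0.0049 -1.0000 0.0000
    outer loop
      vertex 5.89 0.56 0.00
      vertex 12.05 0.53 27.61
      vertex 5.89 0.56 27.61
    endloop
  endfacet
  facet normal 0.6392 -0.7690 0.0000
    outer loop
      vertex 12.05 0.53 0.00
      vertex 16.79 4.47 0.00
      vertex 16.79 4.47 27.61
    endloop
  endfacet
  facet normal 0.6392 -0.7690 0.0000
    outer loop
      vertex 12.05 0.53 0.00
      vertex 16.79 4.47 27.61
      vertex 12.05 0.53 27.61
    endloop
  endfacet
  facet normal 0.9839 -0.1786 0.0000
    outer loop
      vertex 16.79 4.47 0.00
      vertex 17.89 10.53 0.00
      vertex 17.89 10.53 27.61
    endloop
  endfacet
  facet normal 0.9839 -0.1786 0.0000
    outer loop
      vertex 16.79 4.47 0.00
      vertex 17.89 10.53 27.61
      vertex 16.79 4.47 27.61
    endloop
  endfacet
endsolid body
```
; perimeter-only toolpath
G21 ; units = mm
G90 ; absolute positioning
G28 ; home
; layer 1
G0 Z5.52
G0 X17.89 Y10.53
G1 X14.83 Y15.89
G1 X9.05 Y18.02
G1 X3.25 Y15.94
G1 X0.14 Y10.61
G1 X1.19 Y4.54
G1 X5.89 Y0.56
G1 X12.05 Y0.53
G1 X16.79 Y4.47
G1 X17.89 Y10.53
; layer 2
G0 Z11.04
G0 X17.89 Y10.53
G1 X14.83 Y15.89
G1 X9.05 Y18.02
G1 X3.25 Y15.94
G1 X0.14 Y10.61
G1 X1.19 Y4.54
G1 X5.89 Y0.56
G1 X12.05 Y0.53
G1 X16.79 Y4.47
G1 X17.89 Y10.53
; layer 3
G0 Z16.57
G0 X17.89 Y10.53
G1 X14.83 Y15.89
G1 X9.05 Y18.02
G1 X3.25 Y15.94
G1 X0.14 Y10.61
G1 X1.19 Y4.54
G1 X5.89 Y0.56
G1 X12.05 Y0.53
G1 X16.79 Y4.47
G1 X17.89 Y10.53
; layer 4
G0 Z22.09
G0 X17.89 Y10.53
G1 X14.83 Y15.89
G1 X9.05 Y18.02
G1 X3.25 Y15.94
G1 X0.14 Y10.61
G1 X1.19 Y4.54
G1 X5.89 Y0.56
G1 X12.05 Y0.53
G1 X16.79 Y4.47
G1 X17.89 Y10.53
; layer 5
G0 Z27.61
G0 X17.89 Y10.53
G1 X14.83 Y15.89
G1 X9.05 Y18.02
G1 X3.25 Y15.94
G1 X0.14 Y10.61
G1 X1.19 Y4.54
G1 X5.89 Y0.56
G1 X12.05 Y0.53
G1 X16.79 Y4.47
G1 X17.89 Y10.53
M2 ; end

The solid is a regular 9-sided prism (a cylinder approximated with 9 flat sides), circumscribed radius ≈ 9.01 mm, height ≈ 27.6 mm. Slicing at Δz = 5.52 mm — 5 equal slices spanning the solid's height, so layer i sits at z = i·h/5 — gives 5 non-empty perimeters. Each is a 9-segment closed polygon; G0 lifts to the layer z and rapids to the start vertex, then G1 traces the edges.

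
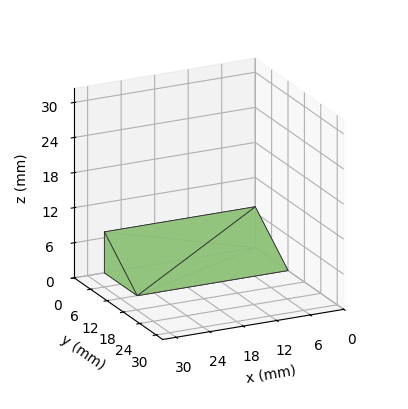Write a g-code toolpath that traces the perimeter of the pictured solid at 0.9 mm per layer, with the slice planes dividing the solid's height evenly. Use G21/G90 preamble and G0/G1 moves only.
Reading the render: the shape is a wedge (ramp): 27 × 12 mm base, rising to 7 mm along the y=0 edge and sloping linearly to z=0 at y=12 (dimensions read to the nearest mm from the axis ticks). For the g-code, the solid's height is divided into equal slices at the stated Δz and each level perimeter traced with G1 moves after a G0 lift.

; perimeter-only toolpath
G21 ; units = mm
G90 ; absolute positioning
G28 ; home
; layer 1
G0 Z0.9
G0 X0.0 Y0.0
G1 X27.0 Y0.0
G1 X27.0 Y10.5
G1 X0.0 Y10.5
G1 X0.0 Y0.0
; layer 2
G0 Z1.8
G0 X0.0 Y0.0
G1 X27.0 Y0.0
G1 X27.0 Y9.0
G1 X0.0 Y9.0
G1 X0.0 Y0.0
; layer 3
G0 Z2.6
G0 X0.0 Y0.0
G1 X27.0 Y0.0
G1 X27.0 Y7.5
G1 X0.0 Y7.5
G1 X0.0 Y0.0
; layer 4
G0 Z3.5
G0 X0.0 Y0.0
G1 X27.0 Y0.0
G1 X27.0 Y6.0
G1 X0.0 Y6.0
G1 X0.0 Y0.0
; layer 5
G0 Z4.4
G0 X0.0 Y0.0
G1 X27.0 Y0.0
G1 X27.0 Y4.5
G1 X0.0 Y4.5
G1 X0.0 Y0.0
; layer 6
G0 Z5.2
G0 X0.0 Y0.0
G1 X27.0 Y0.0
G1 X27.0 Y3.0
G1 X0.0 Y3.0
G1 X0.0 Y0.0
; layer 7
G0 Z6.1
G0 X0.0 Y0.0
G1 X27.0 Y0.0
G1 X27.0 Y1.5
G1 X0.0 Y1.5
G1 X0.0 Y0.0
M2 ; end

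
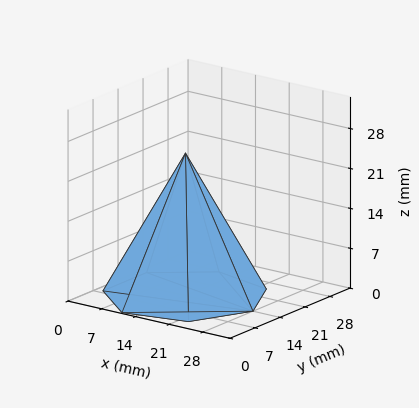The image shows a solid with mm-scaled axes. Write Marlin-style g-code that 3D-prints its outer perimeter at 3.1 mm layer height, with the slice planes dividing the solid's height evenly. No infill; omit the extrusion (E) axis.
Reading the render: the shape is a regular 7-sided pyramid, base circumscribed radius ≈ 14 mm, apex at z ≈ 25 mm (dimensions read to the nearest mm from the axis ticks). For the g-code, the solid's height is divided into equal slices at the stated Δz and each level perimeter traced with G1 moves after a G0 lift.

; perimeter-only toolpath
G21 ; units = mm
G90 ; absolute positioning
G28 ; home
; layer 1
G0 Z3.1
G0 X26.2 Y14.0
G1 X21.6 Y23.5
G1 X11.3 Y25.9
G1 X3.0 Y19.3
G1 X3.0 Y8.7
G1 X11.3 Y2.1
G1 X21.6 Y4.5
G1 X26.2 Y14.0
; layer 2
G0 Z6.2
G0 X24.5 Y14.0
G1 X20.5 Y22.2
G1 X11.7 Y24.2
G1 X4.5 Y18.6
G1 X4.5 Y9.4
G1 X11.7 Y3.8
G1 X20.5 Y5.8
G1 X24.5 Y14.0
; layer 3
G0 Z9.4
G0 X22.8 Y14.0
G1 X19.4 Y20.8
G1 X12.1 Y22.5
G1 X6.1 Y17.8
G1 X6.1 Y10.2
G1 X12.1 Y5.5
G1 X19.4 Y7.2
G1 X22.8 Y14.0
; layer 4
G0 Z12.5
G0 X21.0 Y14.0
G1 X18.4 Y19.4
G1 X12.4 Y20.8
G1 X7.7 Y17.1
G1 X7.7 Y10.9
G1 X12.4 Y7.2
G1 X18.4 Y8.6
G1 X21.0 Y14.0
; layer 5
G0 Z15.6
G0 X19.2 Y14.0
G1 X17.3 Y18.1
G1 X12.8 Y19.1
G1 X9.3 Y16.3
G1 X9.3 Y11.7
G1 X12.8 Y8.9
G1 X17.3 Y9.9
G1 X19.2 Y14.0
; layer 6
G0 Z18.8
G0 X17.5 Y14.0
G1 X16.2 Y16.7
G1 X13.2 Y17.4
G1 X10.8 Y15.5
G1 X10.8 Y12.5
G1 X13.2 Y10.6
G1 X16.2 Y11.3
G1 X17.5 Y14.0
; layer 7
G0 Z21.9
G0 X15.8 Y14.0
G1 X15.1 Y15.4
G1 X13.6 Y15.7
G1 X12.4 Y14.8
G1 X12.4 Y13.2
G1 X13.6 Y12.3
G1 X15.1 Y12.6
G1 X15.8 Y14.0
M2 ; end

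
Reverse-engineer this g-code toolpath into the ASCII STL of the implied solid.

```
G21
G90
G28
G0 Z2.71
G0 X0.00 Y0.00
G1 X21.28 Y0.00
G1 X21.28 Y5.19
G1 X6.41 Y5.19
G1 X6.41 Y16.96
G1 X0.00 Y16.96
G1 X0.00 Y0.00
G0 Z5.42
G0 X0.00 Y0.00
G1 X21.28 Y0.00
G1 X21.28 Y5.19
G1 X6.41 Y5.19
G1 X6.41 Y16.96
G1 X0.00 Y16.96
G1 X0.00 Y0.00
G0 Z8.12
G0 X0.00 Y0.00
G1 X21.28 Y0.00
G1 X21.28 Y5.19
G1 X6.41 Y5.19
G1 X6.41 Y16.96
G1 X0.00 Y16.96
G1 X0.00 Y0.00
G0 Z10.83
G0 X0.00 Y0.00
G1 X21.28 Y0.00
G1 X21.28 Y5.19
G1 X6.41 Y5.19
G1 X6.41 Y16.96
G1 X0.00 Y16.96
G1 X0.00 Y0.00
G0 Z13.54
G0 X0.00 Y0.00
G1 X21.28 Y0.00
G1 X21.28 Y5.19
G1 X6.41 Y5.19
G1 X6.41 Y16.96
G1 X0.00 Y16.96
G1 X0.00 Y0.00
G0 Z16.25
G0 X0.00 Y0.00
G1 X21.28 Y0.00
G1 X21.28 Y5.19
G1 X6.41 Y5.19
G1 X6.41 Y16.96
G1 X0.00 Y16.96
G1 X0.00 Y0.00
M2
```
solid part
  facet normal 0.0000 0.0000 -1.0000
    outer loop
      vertex 21.28 5.19 0.00
      vertex 21.28 0.00 0.00
      vertex 0.00 0.00 0.00
    endloop
  endfacet
  facet normal 0.0000 0.0000 -1.0000
    outer loop
      vertex 6.41 5.19 0.00
      vertex 21.28 5.19 0.00
      vertex 0.00 0.00 0.00
    endloop
  endfacet
  facet normal 0.0000 0.0000 -1.0000
    outer loop
      vertex 6.41 16.96 0.00
      vertex 6.41 5.19 0.00
      vertex 0.00 0.00 0.00
    endloop
  endfacet
  facet normal 0.0000 0.0000 -1.0000
    outer loop
      vertex 0.00 16.96 0.00
      vertex 6.41 16.96 0.00
      vertex 0.00 0.00 0.00
    endloop
  endfacet
  facet normal 0.0000 0.0000 1.0000
    outer loop
      vertex 0.00 0.00 16.25
      vertex 21.28 0.00 16.25
      vertex 21.28 5.19 16.25
    endloop
  endfacet
  facet normal 0.0000 0.0000 1.0000
    outer loop
      vertex 0.00 0.00 16.25
      vertex 21.28 5.19 16.25
      vertex 6.41 5.19 16.25
    endloop
  endfacet
  facet normal 0.0000 0.0000 1.0000
    outer loop
      vertex 0.00 0.00 16.25
      vertex 6.41 5.19 16.25
      vertex 6.41 16.96 16.25
    endloop
  endfacet
  facet normal 0.0000 0.0000 1.0000
    outer loop
      vertex 0.00 0.00 16.25
      vertex 6.41 16.96 16.25
      vertex 0.00 16.96 16.25
    endloop
  endfacet
  facet normal 0.0000 -1.0000 0.0000
    outer loop
      vertex 0.00 0.00 0.00
      vertex 21.28 0.00 0.00
      vertex 21.28 0.00 16.25
    endloop
  endfacet
  facet normal 0.0000 -1.0000 0.0000
    outer loop
      vertex 0.00 0.00 0.00
      vertex 21.28 0.00 16.25
      vertex 0.00 0.00 16.25
    endloop
  endfacet
  facet normal 1.0000 0.0000 0.0000
    outer loop
      vertex 21.28 0.00 0.00
      vertex 21.28 5.19 0.00
      vertex 21.28 5.19 16.25
    endloop
  endfacet
  facet normal 1.0000 0.0000 0.0000
    outer loop
      vertex 21.28 0.00 0.00
      vertex 21.28 5.19 16.25
      vertex 21.28 0.00 16.25
    endloop
  endfacet
  facet normal 0.0000 1.0000 0.0000
    outer loop
      vertex 21.28 5.19 0.00
      vertex 6.41 5.19 0.00
      vertex 6.41 5.19 16.25
    endloop
  endfacet
  facet normal 0.0000 1.0000 0.0000
    outer loop
      vertex 21.28 5.19 0.00
      vertex 6.41 5.19 16.25
      vertex 21.28 5.19 16.25
    endloop
  endfacet
  facet normal 1.0000 0.0000 0.0000
    outer loop
      vertex 6.41 5.19 0.00
      vertex 6.41 16.96 0.00
      vertex 6.41 16.96 16.25
    endloop
  endfacet
  facet normal 1.0000 0.0000 0.0000
    outer loop
      vertex 6.41 5.19 0.00
      vertex 6.41 16.96 16.25
      vertex 6.41 5.19 16.25
    endloop
  endfacet
  facet normal 0.0000 1.0000 0.0000
    outer loop
      vertex 6.41 16.96 0.00
      vertex 0.00 16.96 0.00
      vertex 0.00 16.96 16.25
    endloop
  endfacet
  facet normal 0.0000 1.0000 0.0000
    outer loop
      vertex 6.41 16.96 0.00
      vertex 0.00 16.96 16.25
      vertex 6.41 16.96 16.25
    endloop
  endfacet
  facet normal -1.0000 0.0000 0.0000
    outer loop
      vertex 0.00 16.96 0.00
      vertex 0.00 0.00 0.00
      vertex 0.00 0.00 16.25
    endloop
  endfacet
  facet normal -1.0000 0.0000 0.0000
    outer loop
      vertex 0.00 16.96 0.00
      vertex 0.00 0.00 16.25
      vertex 0.00 16.96 16.25
    endloop
  endfacet
endsolid part

The G0 Z moves step by Δz≈2.71 mm. Every layer's G1 loop is the same polygon, so the solid is a straight extrusion of it from z=0 to z≈16.2. Closing with flat bottom and top caps and triangulating gives 20 facets — an L-shaped prism: outer 21.3 × 17 mm, arm thicknesses ≈ 5.19 mm (horizontal) and 6.41 mm (vertical), extruded 16.2 mm in z.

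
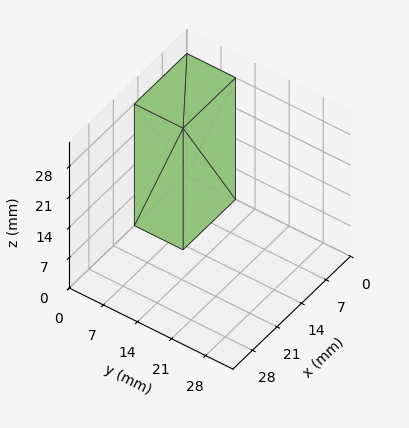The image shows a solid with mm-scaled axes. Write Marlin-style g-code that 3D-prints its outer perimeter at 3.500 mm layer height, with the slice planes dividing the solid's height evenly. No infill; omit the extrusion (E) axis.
Reading the render: the shape is a rectangular box, roughly 15 × 10 mm footprint and 28 mm tall (dimensions read to the nearest mm from the axis ticks). For the g-code, the solid's height is divided into equal slices at the stated Δz and each level perimeter traced with G1 moves after a G0 lift.

; perimeter-only toolpath
G21 ; units = mm
G90 ; absolute positioning
G28 ; home
; layer 1
G0 Z3.500
G0 X0.000 Y0.000
G1 X15.000 Y0.000
G1 X15.000 Y10.000
G1 X0.000 Y10.000
G1 X0.000 Y0.000
; layer 2
G0 Z7.000
G0 X0.000 Y0.000
G1 X15.000 Y0.000
G1 X15.000 Y10.000
G1 X0.000 Y10.000
G1 X0.000 Y0.000
; layer 3
G0 Z10.500
G0 X0.000 Y0.000
G1 X15.000 Y0.000
G1 X15.000 Y10.000
G1 X0.000 Y10.000
G1 X0.000 Y0.000
; layer 4
G0 Z14.000
G0 X0.000 Y0.000
G1 X15.000 Y0.000
G1 X15.000 Y10.000
G1 X0.000 Y10.000
G1 X0.000 Y0.000
; layer 5
G0 Z17.500
G0 X0.000 Y0.000
G1 X15.000 Y0.000
G1 X15.000 Y10.000
G1 X0.000 Y10.000
G1 X0.000 Y0.000
; layer 6
G0 Z21.000
G0 X0.000 Y0.000
G1 X15.000 Y0.000
G1 X15.000 Y10.000
G1 X0.000 Y10.000
G1 X0.000 Y0.000
; layer 7
G0 Z24.500
G0 X0.000 Y0.000
G1 X15.000 Y0.000
G1 X15.000 Y10.000
G1 X0.000 Y10.000
G1 X0.000 Y0.000
; layer 8
G0 Z28.000
G0 X0.000 Y0.000
G1 X15.000 Y0.000
G1 X15.000 Y10.000
G1 X0.000 Y10.000
G1 X0.000 Y0.000
M2 ; end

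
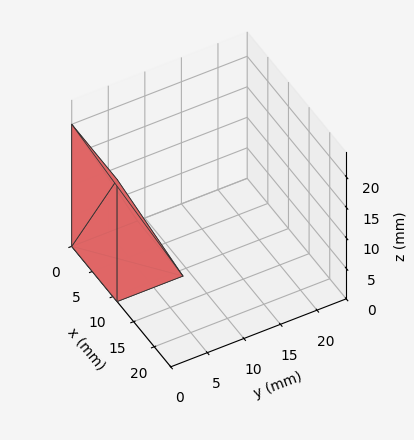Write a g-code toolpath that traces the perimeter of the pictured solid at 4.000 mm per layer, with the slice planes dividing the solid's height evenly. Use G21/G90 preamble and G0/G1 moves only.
Reading the render: the shape is a wedge (ramp): 11 × 9 mm base, rising to 20 mm along the y=0 edge and sloping linearly to z=0 at y=9 (dimensions read to the nearest mm from the axis ticks). For the g-code, the solid's height is divided into equal slices at the stated Δz and each level perimeter traced with G1 moves after a G0 lift.

; perimeter-only toolpath
G21 ; units = mm
G90 ; absolute positioning
G28 ; home
; layer 1
G0 Z4.000
G0 X0.000 Y0.000
G1 X11.000 Y0.000
G1 X11.000 Y7.200
G1 X0.000 Y7.200
G1 X0.000 Y0.000
; layer 2
G0 Z8.000
G0 X0.000 Y0.000
G1 X11.000 Y0.000
G1 X11.000 Y5.400
G1 X0.000 Y5.400
G1 X0.000 Y0.000
; layer 3
G0 Z12.000
G0 X0.000 Y0.000
G1 X11.000 Y0.000
G1 X11.000 Y3.600
G1 X0.000 Y3.600
G1 X0.000 Y0.000
; layer 4
G0 Z16.000
G0 X0.000 Y0.000
G1 X11.000 Y0.000
G1 X11.000 Y1.800
G1 X0.000 Y1.800
G1 X0.000 Y0.000
M2 ; end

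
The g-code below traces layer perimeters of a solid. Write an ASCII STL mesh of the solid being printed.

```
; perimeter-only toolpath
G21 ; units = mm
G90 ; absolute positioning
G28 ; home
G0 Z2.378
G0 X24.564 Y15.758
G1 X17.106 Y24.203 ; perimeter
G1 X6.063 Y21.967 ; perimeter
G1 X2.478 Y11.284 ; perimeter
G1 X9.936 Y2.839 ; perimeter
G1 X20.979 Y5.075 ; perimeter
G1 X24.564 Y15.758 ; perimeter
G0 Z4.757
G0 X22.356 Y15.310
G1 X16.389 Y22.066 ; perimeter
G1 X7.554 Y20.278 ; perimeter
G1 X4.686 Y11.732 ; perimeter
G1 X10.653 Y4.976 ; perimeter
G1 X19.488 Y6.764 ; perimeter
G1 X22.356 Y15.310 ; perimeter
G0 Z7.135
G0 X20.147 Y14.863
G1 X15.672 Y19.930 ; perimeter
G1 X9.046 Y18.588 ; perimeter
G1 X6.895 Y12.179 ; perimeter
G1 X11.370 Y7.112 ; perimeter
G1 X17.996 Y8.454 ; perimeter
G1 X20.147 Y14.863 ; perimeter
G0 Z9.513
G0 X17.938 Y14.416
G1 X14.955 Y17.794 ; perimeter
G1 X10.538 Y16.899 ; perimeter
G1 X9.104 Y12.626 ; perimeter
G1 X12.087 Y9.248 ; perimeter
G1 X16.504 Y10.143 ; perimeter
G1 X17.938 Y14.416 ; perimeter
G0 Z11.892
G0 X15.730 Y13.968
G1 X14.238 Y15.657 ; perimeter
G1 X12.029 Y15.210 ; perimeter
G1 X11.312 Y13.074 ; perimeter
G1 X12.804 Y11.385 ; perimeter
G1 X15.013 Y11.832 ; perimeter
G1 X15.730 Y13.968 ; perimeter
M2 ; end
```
solid part
  facet normal 0.0000 0.0000 -1.0000
    outer loop
      vertex 4.571 23.656 0.000
      vertex 17.823 26.339 0.000
      vertex 26.773 16.205 0.000
    endloop
  endfacet
  facet normal 0.0000 0.0000 -1.0000
    outer loop
      vertex 0.269 10.837 0.000
      vertex 4.571 23.656 0.000
      vertex 26.773 16.205 0.000
    endloop
  endfacet
  facet normal 0.0000 0.0000 -1.0000
    outer loop
      vertex 9.219 0.703 0.000
      vertex 0.269 10.837 0.000
      vertex 26.773 16.205 0.000
    endloop
  endfacet
  facet normal 0.0000 0.0000 -1.0000
    outer loop
      vertex 22.471 3.386 0.000
      vertex 9.219 0.703 0.000
      vertex 26.773 16.205 0.000
    endloop
  endfacet
  facet normal 0.5794 0.5117 0.6343
    outer loop
      vertex 26.773 16.205 0.000
      vertex 17.823 26.339 0.000
      vertex 13.521 13.521 14.270
    endloop
  endfacet
  facet normal -0.1534 0.7577 0.6343
    outer loop
      vertex 17.823 26.339 0.000
      vertex 4.571 23.656 0.000
      vertex 13.521 13.521 14.270
    endloop
  endfacet
  facet normal -0.7329 0.2460 0.6343
    outer loop
      vertex 4.571 23.656 0.000
      vertex 0.269 10.837 0.000
      vertex 13.521 13.521 14.270
    endloop
  endfacet
  facet normal -0.5794 -0.5117 0.6343
    outer loop
      vertex 0.269 10.837 0.000
      vertex 9.219 0.703 0.000
      vertex 13.521 13.521 14.270
    endloop
  endfacet
  facet normal 0.1534 -0.7577 0.6343
    outer loop
      vertex 9.219 0.703 0.000
      vertex 22.471 3.386 0.000
      vertex 13.521 13.521 14.270
    endloop
  endfacet
  facet normal 0.7329 -0.2460 0.6343
    outer loop
      vertex 22.471 3.386 0.000
      vertex 26.773 16.205 0.000
      vertex 13.521 13.521 14.270
    endloop
  endfacet
endsolid part

The G0 Z moves step by Δz≈2.378 mm. The G1 loops shrink linearly with z, so the solid tapers from its base footprint up to z≈14.3. Closing with a flat bottom cap and the tapered top and triangulating gives 10 facets — a regular 6-sided pyramid, base circumscribed radius ≈ 13.5 mm, apex at z ≈ 14.3 mm.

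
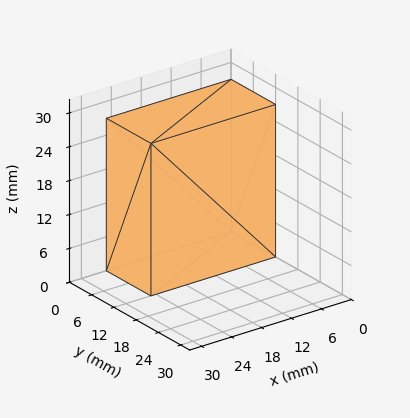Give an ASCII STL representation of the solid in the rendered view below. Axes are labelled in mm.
Reading the render: the shape is a rectangular box, roughly 25 × 12 mm footprint and 27 mm tall (dimensions read to the nearest mm from the axis ticks). For the STL, each face is triangulated and given an outward normal.

solid part
  facet normal 0.0000 0.0000 -1.0000
    outer loop
      vertex 25.00 12.00 0.00
      vertex 25.00 0.00 0.00
      vertex 0.00 0.00 0.00
    endloop
  endfacet
  facet normal 0.0000 0.0000 -1.0000
    outer loop
      vertex 0.00 12.00 0.00
      vertex 25.00 12.00 0.00
      vertex 0.00 0.00 0.00
    endloop
  endfacet
  facet normal 0.0000 0.0000 1.0000
    outer loop
      vertex 0.00 0.00 27.00
      vertex 25.00 0.00 27.00
      vertex 25.00 12.00 27.00
    endloop
  endfacet
  facet normal 0.0000 0.0000 1.0000
    outer loop
      vertex 0.00 0.00 27.00
      vertex 25.00 12.00 27.00
      vertex 0.00 12.00 27.00
    endloop
  endfacet
  facet normal 0.0000 -1.0000 0.0000
    outer loop
      vertex 0.00 0.00 0.00
      vertex 25.00 0.00 0.00
      vertex 25.00 0.00 27.00
    endloop
  endfacet
  facet normal 0.0000 -1.0000 0.0000
    outer loop
      vertex 0.00 0.00 0.00
      vertex 25.00 0.00 27.00
      vertex 0.00 0.00 27.00
    endloop
  endfacet
  facet normal 0.0000 1.0000 0.0000
    outer loop
      vertex 25.00 12.00 27.00
      vertex 25.00 12.00 0.00
      vertex 0.00 12.00 0.00
    endloop
  endfacet
  facet normal 0.0000 1.0000 0.0000
    outer loop
      vertex 0.00 12.00 27.00
      vertex 25.00 12.00 27.00
      vertex 0.00 12.00 0.00
    endloop
  endfacet
  facet normal -1.0000 0.0000 0.0000
    outer loop
      vertex 0.00 12.00 27.00
      vertex 0.00 12.00 0.00
      vertex 0.00 0.00 0.00
    endloop
  endfacet
  facet normal -1.0000 0.0000 0.0000
    outer loop
      vertex 0.00 0.00 27.00
      vertex 0.00 12.00 27.00
      vertex 0.00 0.00 0.00
    endloop
  endfacet
  facet normal 1.0000 0.0000 0.0000
    outer loop
      vertex 25.00 0.00 0.00
      vertex 25.00 12.00 0.00
      vertex 25.00 12.00 27.00
    endloop
  endfacet
  facet normal 1.0000 0.0000 0.0000
    outer loop
      vertex 25.00 0.00 0.00
      vertex 25.00 12.00 27.00
      vertex 25.00 0.00 27.00
    endloop
  endfacet
endsolid part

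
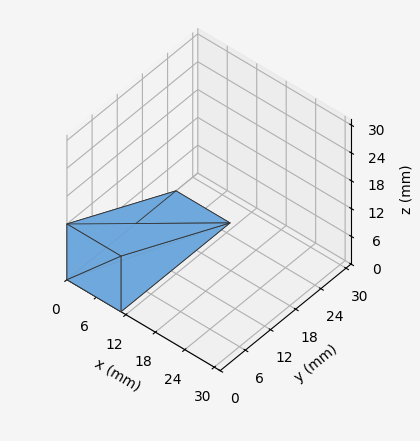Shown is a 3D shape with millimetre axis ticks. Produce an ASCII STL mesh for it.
Reading the render: the shape is a wedge (ramp): 11 × 26 mm base, rising to 12 mm along the y=0 edge and sloping linearly to z=0 at y=26 (dimensions read to the nearest mm from the axis ticks). For the STL, each face is triangulated and given an outward normal.

solid part
  facet normal 0.0000 0.0000 -1.0000
    outer loop
      vertex 11.000 26.000 0.000
      vertex 11.000 0.000 0.000
      vertex 0.000 0.000 0.000
    endloop
  endfacet
  facet normal 0.0000 0.0000 -1.0000
    outer loop
      vertex 0.000 26.000 0.000
      vertex 11.000 26.000 0.000
      vertex 0.000 0.000 0.000
    endloop
  endfacet
  facet normal 0.0000 -1.0000 0.0000
    outer loop
      vertex 0.000 0.000 0.000
      vertex 11.000 0.000 0.000
      vertex 11.000 0.000 12.000
    endloop
  endfacet
  facet normal 0.0000 -1.0000 0.0000
    outer loop
      vertex 0.000 0.000 0.000
      vertex 11.000 0.000 12.000
      vertex 0.000 0.000 12.000
    endloop
  endfacet
  facet normal 0.0000 0.4191 0.9080
    outer loop
      vertex 0.000 0.000 12.000
      vertex 11.000 0.000 12.000
      vertex 11.000 26.000 0.000
    endloop
  endfacet
  facet normal 0.0000 0.4191 0.9080
    outer loop
      vertex 0.000 0.000 12.000
      vertex 11.000 26.000 0.000
      vertex 0.000 26.000 0.000
    endloop
  endfacet
  facet normal -1.0000 0.0000 0.0000
    outer loop
      vertex 0.000 0.000 12.000
      vertex 0.000 26.000 0.000
      vertex 0.000 0.000 0.000
    endloop
  endfacet
  facet normal 1.0000 0.0000 0.0000
    outer loop
      vertex 11.000 0.000 0.000
      vertex 11.000 26.000 0.000
      vertex 11.000 0.000 12.000
    endloop
  endfacet
endsolid part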